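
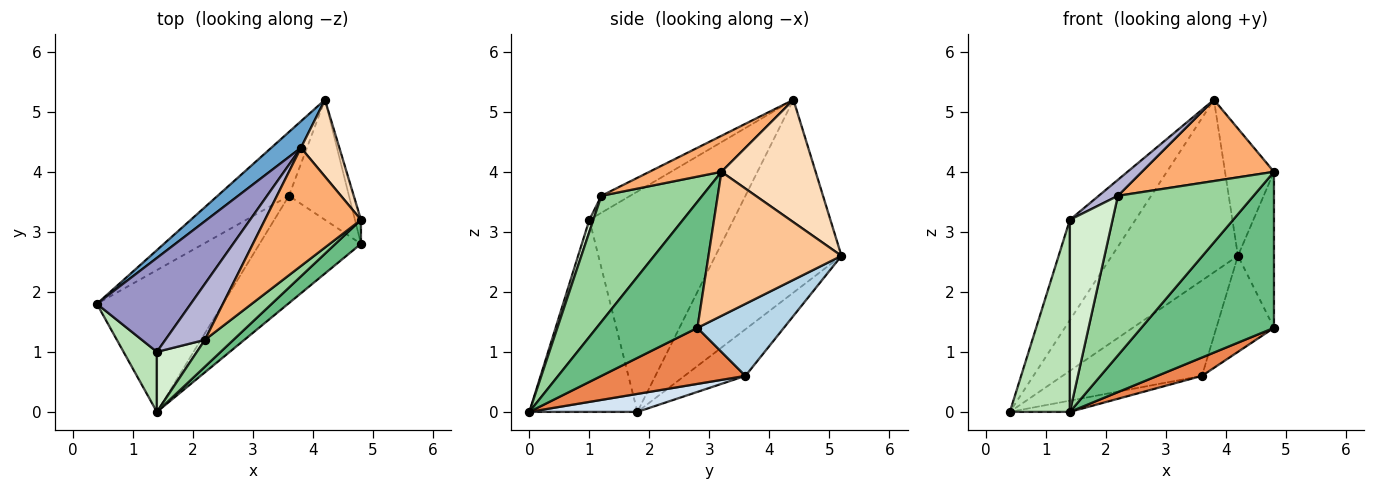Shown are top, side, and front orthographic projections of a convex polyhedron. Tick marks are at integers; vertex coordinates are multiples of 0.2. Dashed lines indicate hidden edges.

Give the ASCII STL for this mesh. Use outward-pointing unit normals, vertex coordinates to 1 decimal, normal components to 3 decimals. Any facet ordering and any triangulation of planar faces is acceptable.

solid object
 facet normal -0.703 0.703 0.108
  outer loop
   vertex 3.8 4.4 5.2
   vertex 4.2 5.2 2.6
   vertex 0.4 1.8 0.0
  endloop
 endfacet
 facet normal -0.341 0.781 -0.523
  outer loop
   vertex 3.6 3.6 0.6
   vertex 0.4 1.8 0.0
   vertex 4.2 5.2 2.6
  endloop
 endfacet
 facet normal 0.684 0.456 -0.570
  outer loop
   vertex 3.6 3.6 0.6
   vertex 4.2 5.2 2.6
   vertex 4.8 2.8 1.4
  endloop
 endfacet
 facet normal 0.141 0.078 -0.987
  outer loop
   vertex 1.4 0.0 0.0
   vertex 0.4 1.8 0.0
   vertex 3.6 3.6 0.6
  endloop
 endfacet
 facet normal 0.478 -0.148 -0.866
  outer loop
   vertex 1.4 0.0 0.0
   vertex 3.6 3.6 0.6
   vertex 4.8 2.8 1.4
  endloop
 endfacet
 facet normal 0.295 -0.541 0.787
  outer loop
   vertex 4.8 3.2 4.0
   vertex 3.8 4.4 5.2
   vertex 2.2 1.2 3.6
  endloop
 endfacet
 facet normal 0.964 0.261 -0.040
  outer loop
   vertex 4.8 3.2 4.0
   vertex 4.8 2.8 1.4
   vertex 4.2 5.2 2.6
  endloop
 endfacet
 facet normal 0.855 0.444 0.268
  outer loop
   vertex 4.8 3.2 4.0
   vertex 4.2 5.2 2.6
   vertex 3.8 4.4 5.2
  endloop
 endfacet
 facet normal 0.601 -0.790 0.122
  outer loop
   vertex 4.8 3.2 4.0
   vertex 1.4 0.0 0.0
   vertex 4.8 2.8 1.4
  endloop
 endfacet
 facet normal 0.591 -0.795 0.134
  outer loop
   vertex 4.8 3.2 4.0
   vertex 2.2 1.2 3.6
   vertex 1.4 0.0 0.0
  endloop
 endfacet
 facet normal -0.864 -0.480 0.150
  outer loop
   vertex 1.4 1.0 3.2
   vertex 0.4 1.8 0.0
   vertex 1.4 0.0 0.0
  endloop
 endfacet
 facet normal 0.089 -0.951 0.297
  outer loop
   vertex 1.4 1.0 3.2
   vertex 1.4 0.0 0.0
   vertex 2.2 1.2 3.6
  endloop
 endfacet
 facet normal -0.849 0.386 0.362
  outer loop
   vertex 1.4 1.0 3.2
   vertex 3.8 4.4 5.2
   vertex 0.4 1.8 0.0
  endloop
 endfacet
 facet normal -0.381 -0.254 0.889
  outer loop
   vertex 1.4 1.0 3.2
   vertex 2.2 1.2 3.6
   vertex 3.8 4.4 5.2
  endloop
 endfacet
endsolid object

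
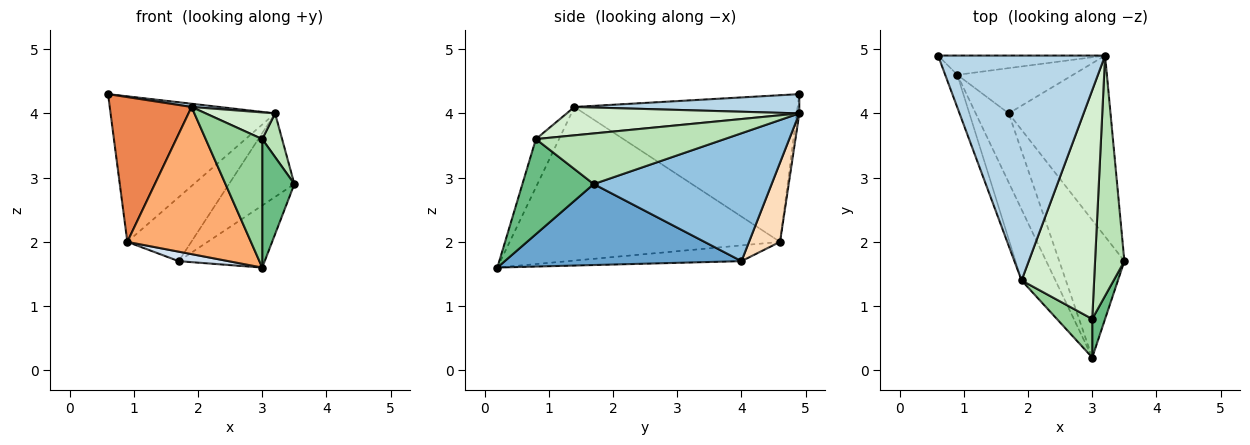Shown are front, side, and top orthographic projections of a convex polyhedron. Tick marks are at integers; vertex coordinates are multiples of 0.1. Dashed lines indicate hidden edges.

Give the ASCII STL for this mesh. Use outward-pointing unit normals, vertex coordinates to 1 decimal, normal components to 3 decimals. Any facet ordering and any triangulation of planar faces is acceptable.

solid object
 facet normal 0.750 0.272 -0.603
  outer loop
   vertex 1.7 4.0 1.7
   vertex 3.5 1.7 2.9
   vertex 3.0 0.2 1.6
  endloop
 endfacet
 facet normal 0.752 0.276 -0.599
  outer loop
   vertex 3.2 4.9 4.0
   vertex 3.5 1.7 2.9
   vertex 1.7 4.0 1.7
  endloop
 endfacet
 facet normal 0.115 -0.014 0.993
  outer loop
   vertex 1.9 1.4 4.1
   vertex 3.2 4.9 4.0
   vertex 0.6 4.9 4.3
  endloop
 endfacet
 facet normal -0.428 -0.123 -0.895
  outer loop
   vertex 0.9 4.6 2.0
   vertex 1.7 4.0 1.7
   vertex 3.0 0.2 1.6
  endloop
 endfacet
 facet normal -0.936 -0.343 -0.077
  outer loop
   vertex 0.9 4.6 2.0
   vertex 1.9 1.4 4.1
   vertex 0.6 4.9 4.3
  endloop
 endfacet
 facet normal -0.892 -0.408 -0.197
  outer loop
   vertex 0.9 4.6 2.0
   vertex 3.0 0.2 1.6
   vertex 1.9 1.4 4.1
  endloop
 endfacet
 facet normal -0.015 0.991 -0.131
  outer loop
   vertex 0.9 4.6 2.0
   vertex 0.6 4.9 4.3
   vertex 3.2 4.9 4.0
  endloop
 endfacet
 facet normal 0.368 0.759 -0.537
  outer loop
   vertex 0.9 4.6 2.0
   vertex 3.2 4.9 4.0
   vertex 1.7 4.0 1.7
  endloop
 endfacet
 facet normal 0.905 -0.408 0.122
  outer loop
   vertex 3.0 0.8 3.6
   vertex 3.0 0.2 1.6
   vertex 3.5 1.7 2.9
  endloop
 endfacet
 facet normal -0.365 -0.892 0.268
  outer loop
   vertex 3.0 0.8 3.6
   vertex 1.9 1.4 4.1
   vertex 3.0 0.2 1.6
  endloop
 endfacet
 facet normal 0.862 -0.091 0.499
  outer loop
   vertex 3.0 0.8 3.6
   vertex 3.5 1.7 2.9
   vertex 3.2 4.9 4.0
  endloop
 endfacet
 facet normal 0.362 -0.108 0.926
  outer loop
   vertex 3.0 0.8 3.6
   vertex 3.2 4.9 4.0
   vertex 1.9 1.4 4.1
  endloop
 endfacet
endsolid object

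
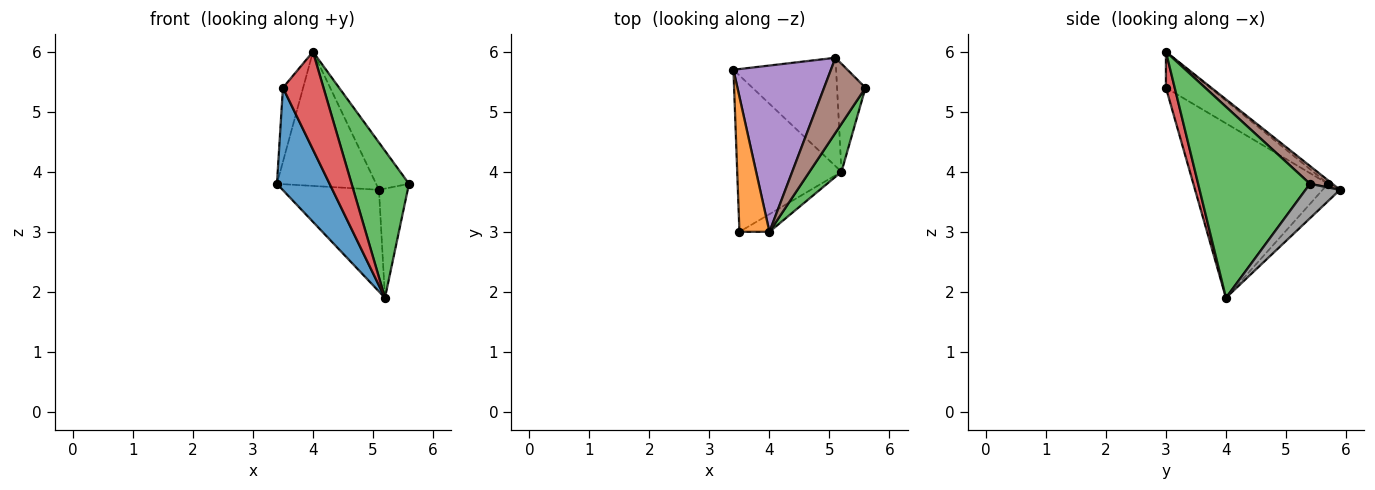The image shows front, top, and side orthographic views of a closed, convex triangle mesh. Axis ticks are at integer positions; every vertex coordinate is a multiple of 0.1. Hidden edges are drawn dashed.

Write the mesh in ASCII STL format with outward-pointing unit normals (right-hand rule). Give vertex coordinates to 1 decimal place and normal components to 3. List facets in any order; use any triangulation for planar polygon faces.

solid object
 facet normal -0.814 -0.318 -0.486
  outer loop
   vertex 5.2 4.0 1.9
   vertex 3.5 3.0 5.4
   vertex 3.4 5.7 3.8
  endloop
 endfacet
 facet normal -0.725 0.331 0.604
  outer loop
   vertex 4.0 3.0 6.0
   vertex 3.4 5.7 3.8
   vertex 3.5 3.0 5.4
  endloop
 endfacet
 facet normal 0.880 -0.452 0.147
  outer loop
   vertex 4.0 3.0 6.0
   vertex 5.2 4.0 1.9
   vertex 5.6 5.4 3.8
  endloop
 endfacet
 facet normal 0.208 -0.962 -0.174
  outer loop
   vertex 4.0 3.0 6.0
   vertex 3.5 3.0 5.4
   vertex 5.2 4.0 1.9
  endloop
 endfacet
 facet normal -0.028 0.628 0.778
  outer loop
   vertex 5.1 5.9 3.7
   vertex 3.4 5.7 3.8
   vertex 4.0 3.0 6.0
  endloop
 endfacet
 facet normal 0.342 0.501 0.795
  outer loop
   vertex 5.1 5.9 3.7
   vertex 4.0 3.0 6.0
   vertex 5.6 5.4 3.8
  endloop
 endfacet
 facet normal -0.122 0.679 -0.724
  outer loop
   vertex 5.1 5.9 3.7
   vertex 5.2 4.0 1.9
   vertex 3.4 5.7 3.8
  endloop
 endfacet
 facet normal 0.648 0.541 -0.535
  outer loop
   vertex 5.1 5.9 3.7
   vertex 5.6 5.4 3.8
   vertex 5.2 4.0 1.9
  endloop
 endfacet
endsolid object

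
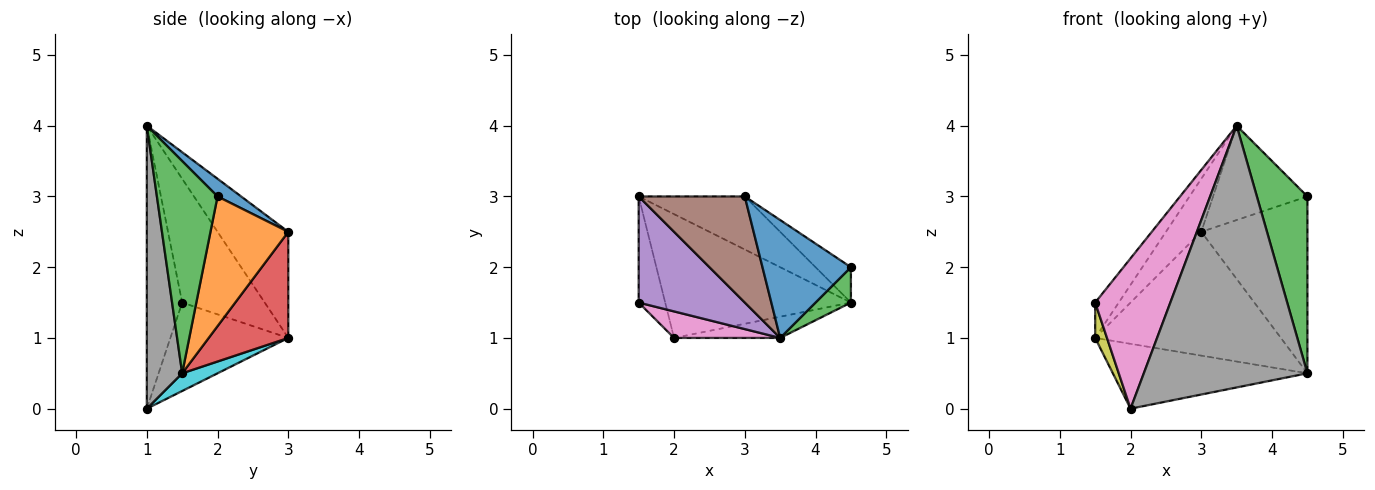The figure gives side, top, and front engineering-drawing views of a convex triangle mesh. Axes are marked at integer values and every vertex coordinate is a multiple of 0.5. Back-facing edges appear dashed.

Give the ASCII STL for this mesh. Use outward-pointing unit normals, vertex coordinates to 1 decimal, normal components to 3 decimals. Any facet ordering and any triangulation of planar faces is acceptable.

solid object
 facet normal 0.154 0.617 0.772
  outer loop
   vertex 3.5 1.0 4.0
   vertex 4.5 2.0 3.0
   vertex 3.0 3.0 2.5
  endloop
 endfacet
 facet normal 0.584 0.796 -0.159
  outer loop
   vertex 4.5 1.5 0.5
   vertex 3.0 3.0 2.5
   vertex 4.5 2.0 3.0
  endloop
 endfacet
 facet normal 0.762 -0.635 0.127
  outer loop
   vertex 4.5 1.5 0.5
   vertex 4.5 2.0 3.0
   vertex 3.5 1.0 4.0
  endloop
 endfacet
 facet normal 0.367 0.855 -0.367
  outer loop
   vertex 1.5 3.0 1.0
   vertex 3.0 3.0 2.5
   vertex 4.5 1.5 0.5
  endloop
 endfacet
 facet normal -0.742 0.212 0.636
  outer loop
   vertex 1.5 3.0 1.0
   vertex 1.5 1.5 1.5
   vertex 3.5 1.0 4.0
  endloop
 endfacet
 facet normal -0.667 0.333 0.667
  outer loop
   vertex 1.5 3.0 1.0
   vertex 3.5 1.0 4.0
   vertex 3.0 3.0 2.5
  endloop
 endfacet
 facet normal -0.420 -0.894 0.158
  outer loop
   vertex 2.0 1.0 0.0
   vertex 3.5 1.0 4.0
   vertex 1.5 1.5 1.5
  endloop
 endfacet
 facet normal 0.211 -0.974 -0.079
  outer loop
   vertex 2.0 1.0 0.0
   vertex 4.5 1.5 0.5
   vertex 3.5 1.0 4.0
  endloop
 endfacet
 facet normal -0.953 -0.095 -0.286
  outer loop
   vertex 2.0 1.0 0.0
   vertex 1.5 1.5 1.5
   vertex 1.5 3.0 1.0
  endloop
 endfacet
 facet normal 0.084 0.462 -0.883
  outer loop
   vertex 2.0 1.0 0.0
   vertex 1.5 3.0 1.0
   vertex 4.5 1.5 0.5
  endloop
 endfacet
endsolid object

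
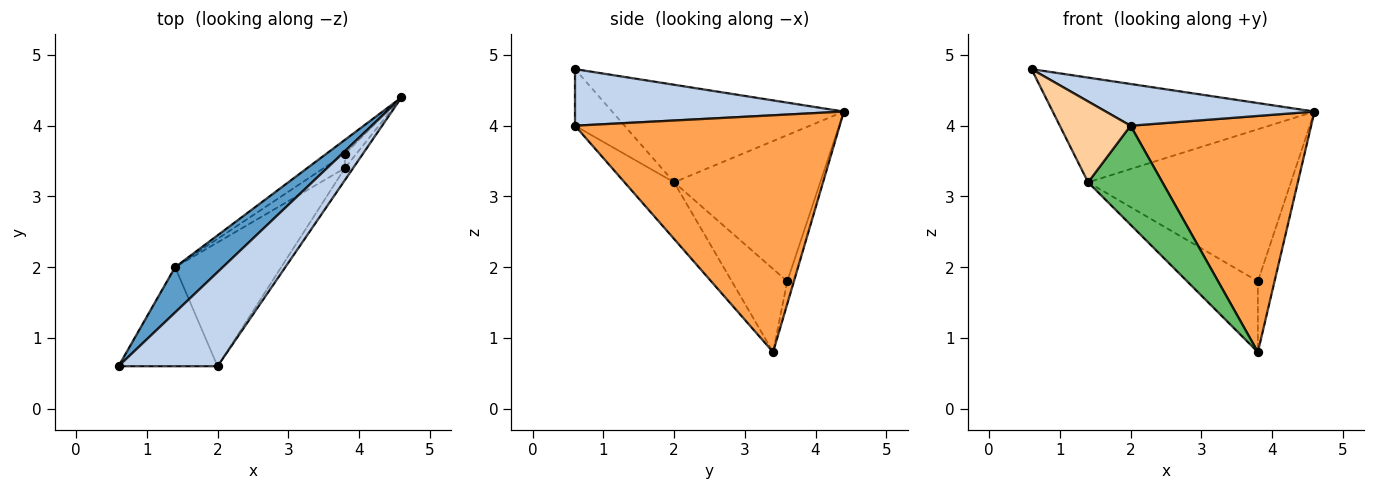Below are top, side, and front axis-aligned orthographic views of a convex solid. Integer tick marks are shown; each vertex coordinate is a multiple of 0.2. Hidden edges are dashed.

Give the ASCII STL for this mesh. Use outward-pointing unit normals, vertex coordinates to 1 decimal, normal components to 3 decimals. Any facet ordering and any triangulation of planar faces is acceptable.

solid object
 facet normal -0.631 0.712 0.308
  outer loop
   vertex 1.4 2.0 3.2
   vertex 0.6 0.6 4.8
   vertex 4.6 4.4 4.2
  endloop
 endfacet
 facet normal 0.463 -0.359 0.810
  outer loop
   vertex 2.0 0.6 4.0
   vertex 4.6 4.4 4.2
   vertex 0.6 0.6 4.8
  endloop
 endfacet
 facet normal 0.826 -0.563 -0.029
  outer loop
   vertex 2.0 0.6 4.0
   vertex 3.8 3.4 0.8
   vertex 4.6 4.4 4.2
  endloop
 endfacet
 facet normal -0.405 -0.578 -0.708
  outer loop
   vertex 2.0 0.6 4.0
   vertex 0.6 0.6 4.8
   vertex 1.4 2.0 3.2
  endloop
 endfacet
 facet normal -0.384 -0.577 -0.721
  outer loop
   vertex 2.0 0.6 4.0
   vertex 1.4 2.0 3.2
   vertex 3.8 3.4 0.8
  endloop
 endfacet
 facet normal -0.365 0.913 -0.183
  outer loop
   vertex 3.8 3.6 1.8
   vertex 4.6 4.4 4.2
   vertex 3.8 3.4 0.8
  endloop
 endfacet
 facet normal -0.583 0.809 -0.075
  outer loop
   vertex 3.8 3.6 1.8
   vertex 1.4 2.0 3.2
   vertex 4.6 4.4 4.2
  endloop
 endfacet
 facet normal -0.609 0.778 -0.156
  outer loop
   vertex 3.8 3.6 1.8
   vertex 3.8 3.4 0.8
   vertex 1.4 2.0 3.2
  endloop
 endfacet
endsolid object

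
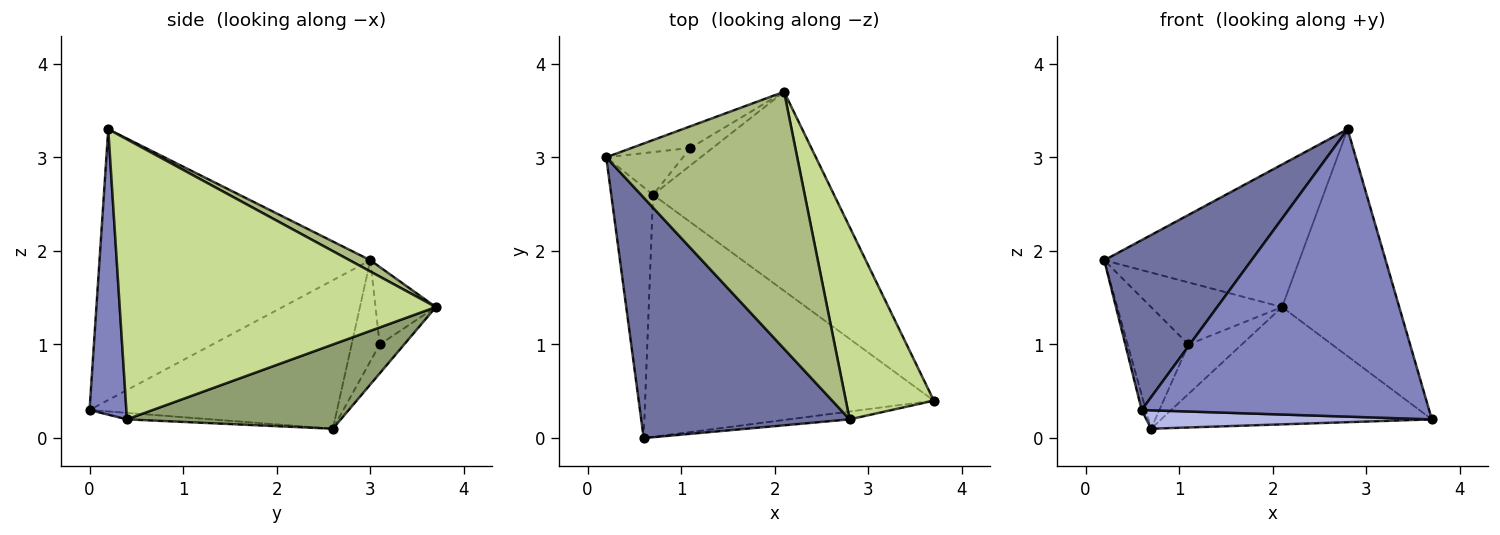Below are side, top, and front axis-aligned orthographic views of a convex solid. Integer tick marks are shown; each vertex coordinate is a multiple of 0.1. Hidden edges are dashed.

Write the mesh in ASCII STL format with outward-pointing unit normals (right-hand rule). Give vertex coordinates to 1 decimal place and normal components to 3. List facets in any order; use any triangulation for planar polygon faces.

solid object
 facet normal -0.728 -0.396 0.560
  outer loop
   vertex 2.8 0.2 3.3
   vertex 0.2 3.0 1.9
   vertex 0.6 0.0 0.3
  endloop
 endfacet
 facet normal 0.127 -0.992 -0.027
  outer loop
   vertex 2.8 0.2 3.3
   vertex 0.6 0.0 0.3
   vertex 3.7 0.4 0.2
  endloop
 endfacet
 facet normal -0.962 0.016 -0.271
  outer loop
   vertex 0.7 2.6 0.1
   vertex 0.6 0.0 0.3
   vertex 0.2 3.0 1.9
  endloop
 endfacet
 facet normal -0.022 -0.076 -0.997
  outer loop
   vertex 0.7 2.6 0.1
   vertex 3.7 0.4 0.2
   vertex 0.6 0.0 0.3
  endloop
 endfacet
 facet normal 0.372 0.471 -0.800
  outer loop
   vertex 2.1 3.7 1.4
   vertex 3.7 0.4 0.2
   vertex 0.7 2.6 0.1
  endloop
 endfacet
 facet normal 0.051 0.484 0.873
  outer loop
   vertex 2.1 3.7 1.4
   vertex 0.2 3.0 1.9
   vertex 2.8 0.2 3.3
  endloop
 endfacet
 facet normal 0.899 0.333 0.283
  outer loop
   vertex 2.1 3.7 1.4
   vertex 2.8 0.2 3.3
   vertex 3.7 0.4 0.2
  endloop
 endfacet
 facet normal -0.399 0.865 -0.303
  outer loop
   vertex 1.1 3.1 1.0
   vertex 0.7 2.6 0.1
   vertex 0.2 3.0 1.9
  endloop
 endfacet
 facet normal -0.399 0.866 -0.302
  outer loop
   vertex 1.1 3.1 1.0
   vertex 0.2 3.0 1.9
   vertex 2.1 3.7 1.4
  endloop
 endfacet
 facet normal -0.398 0.866 -0.304
  outer loop
   vertex 1.1 3.1 1.0
   vertex 2.1 3.7 1.4
   vertex 0.7 2.6 0.1
  endloop
 endfacet
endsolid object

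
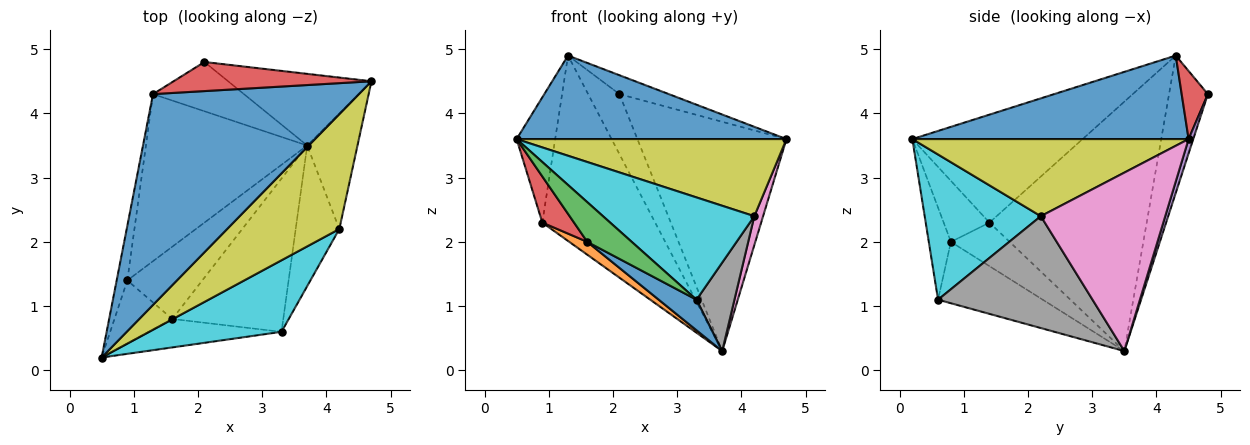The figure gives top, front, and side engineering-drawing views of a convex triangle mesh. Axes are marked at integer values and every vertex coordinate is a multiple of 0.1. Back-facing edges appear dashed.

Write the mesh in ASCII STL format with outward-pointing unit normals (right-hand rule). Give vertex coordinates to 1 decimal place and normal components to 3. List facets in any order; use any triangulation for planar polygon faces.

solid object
 facet normal 0.353 -0.345 0.870
  outer loop
   vertex 1.3 4.3 4.9
   vertex 0.5 0.2 3.6
   vertex 4.7 4.5 3.6
  endloop
 endfacet
 facet normal -0.971 0.220 -0.096
  outer loop
   vertex 0.9 1.4 2.3
   vertex 0.5 0.2 3.6
   vertex 1.3 4.3 4.9
  endloop
 endfacet
 facet normal -0.719 0.516 -0.465
  outer loop
   vertex 0.9 1.4 2.3
   vertex 1.3 4.3 4.9
   vertex 3.7 3.5 0.3
  endloop
 endfacet
 facet normal 0.277 0.523 0.806
  outer loop
   vertex 2.1 4.8 4.3
   vertex 1.3 4.3 4.9
   vertex 4.7 4.5 3.6
  endloop
 endfacet
 facet normal 0.030 0.954 -0.298
  outer loop
   vertex 2.1 4.8 4.3
   vertex 4.7 4.5 3.6
   vertex 3.7 3.5 0.3
  endloop
 endfacet
 facet normal -0.692 0.558 -0.458
  outer loop
   vertex 2.1 4.8 4.3
   vertex 3.7 3.5 0.3
   vertex 1.3 4.3 4.9
  endloop
 endfacet
 facet normal 0.960 -0.068 -0.271
  outer loop
   vertex 4.2 2.2 2.4
   vertex 3.7 3.5 0.3
   vertex 4.7 4.5 3.6
  endloop
 endfacet
 facet normal 0.908 -0.223 -0.354
  outer loop
   vertex 4.2 2.2 2.4
   vertex 3.3 0.6 1.1
   vertex 3.7 3.5 0.3
  endloop
 endfacet
 facet normal 0.496 -0.484 0.721
  outer loop
   vertex 4.2 2.2 2.4
   vertex 4.7 4.5 3.6
   vertex 0.5 0.2 3.6
  endloop
 endfacet
 facet normal 0.532 -0.694 0.485
  outer loop
   vertex 4.2 2.2 2.4
   vertex 0.5 0.2 3.6
   vertex 3.3 0.6 1.1
  endloop
 endfacet
 facet normal -0.477 -0.172 -0.862
  outer loop
   vertex 1.6 0.8 2.0
   vertex 3.7 3.5 0.3
   vertex 3.3 0.6 1.1
  endloop
 endfacet
 facet normal -0.497 -0.152 -0.855
  outer loop
   vertex 1.6 0.8 2.0
   vertex 0.9 1.4 2.3
   vertex 3.7 3.5 0.3
  endloop
 endfacet
 facet normal -0.375 -0.754 -0.540
  outer loop
   vertex 1.6 0.8 2.0
   vertex 3.3 0.6 1.1
   vertex 0.5 0.2 3.6
  endloop
 endfacet
 facet normal -0.649 -0.449 -0.614
  outer loop
   vertex 1.6 0.8 2.0
   vertex 0.5 0.2 3.6
   vertex 0.9 1.4 2.3
  endloop
 endfacet
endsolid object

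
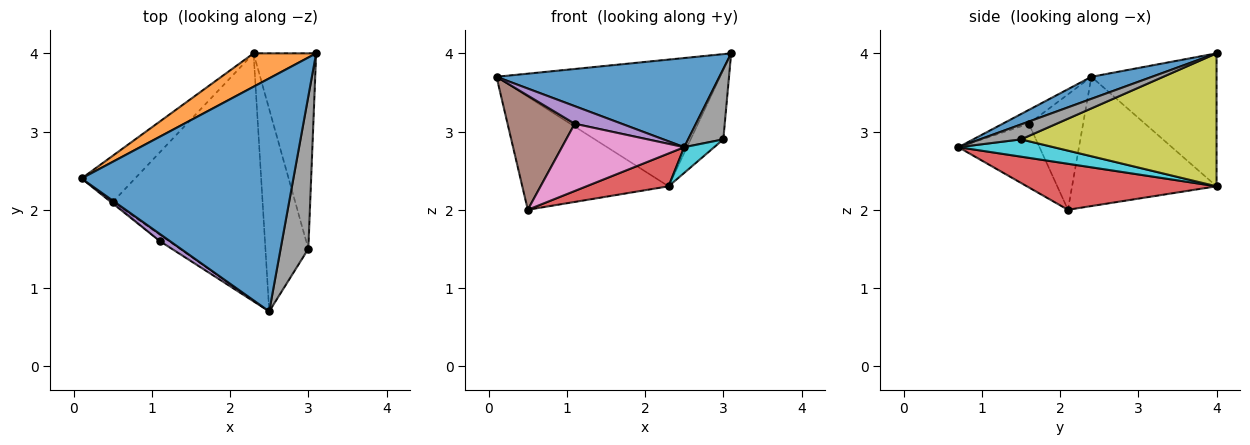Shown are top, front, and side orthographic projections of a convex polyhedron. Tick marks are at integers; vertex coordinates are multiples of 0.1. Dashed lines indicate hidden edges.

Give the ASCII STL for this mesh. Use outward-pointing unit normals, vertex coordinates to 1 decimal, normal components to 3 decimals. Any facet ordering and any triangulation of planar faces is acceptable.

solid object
 facet normal 0.097 -0.356 0.930
  outer loop
   vertex 2.5 0.7 2.8
   vertex 3.1 4.0 4.0
   vertex 0.1 2.4 3.7
  endloop
 endfacet
 facet normal -0.476 0.850 0.224
  outer loop
   vertex 2.3 4.0 2.3
   vertex 0.1 2.4 3.7
   vertex 3.1 4.0 4.0
  endloop
 endfacet
 facet normal -0.675 0.683 -0.279
  outer loop
   vertex 2.3 4.0 2.3
   vertex 0.5 2.1 2.0
   vertex 0.1 2.4 3.7
  endloop
 endfacet
 facet normal 0.291 -0.126 -0.948
  outer loop
   vertex 2.3 4.0 2.3
   vertex 2.5 0.7 2.8
   vertex 0.5 2.1 2.0
  endloop
 endfacet
 facet normal -0.457 -0.823 0.335
  outer loop
   vertex 1.1 1.6 3.1
   vertex 2.5 0.7 2.8
   vertex 0.1 2.4 3.7
  endloop
 endfacet
 facet normal -0.629 -0.778 -0.011
  outer loop
   vertex 1.1 1.6 3.1
   vertex 0.1 2.4 3.7
   vertex 0.5 2.1 2.0
  endloop
 endfacet
 facet normal -0.551 -0.831 -0.077
  outer loop
   vertex 1.1 1.6 3.1
   vertex 0.5 2.1 2.0
   vertex 2.5 0.7 2.8
  endloop
 endfacet
 facet normal 0.439 -0.376 0.816
  outer loop
   vertex 3.0 1.5 2.9
   vertex 3.1 4.0 4.0
   vertex 2.5 0.7 2.8
  endloop
 endfacet
 facet normal 0.895 0.149 -0.421
  outer loop
   vertex 3.0 1.5 2.9
   vertex 2.3 4.0 2.3
   vertex 3.1 4.0 4.0
  endloop
 endfacet
 facet normal 0.371 -0.117 -0.921
  outer loop
   vertex 3.0 1.5 2.9
   vertex 2.5 0.7 2.8
   vertex 2.3 4.0 2.3
  endloop
 endfacet
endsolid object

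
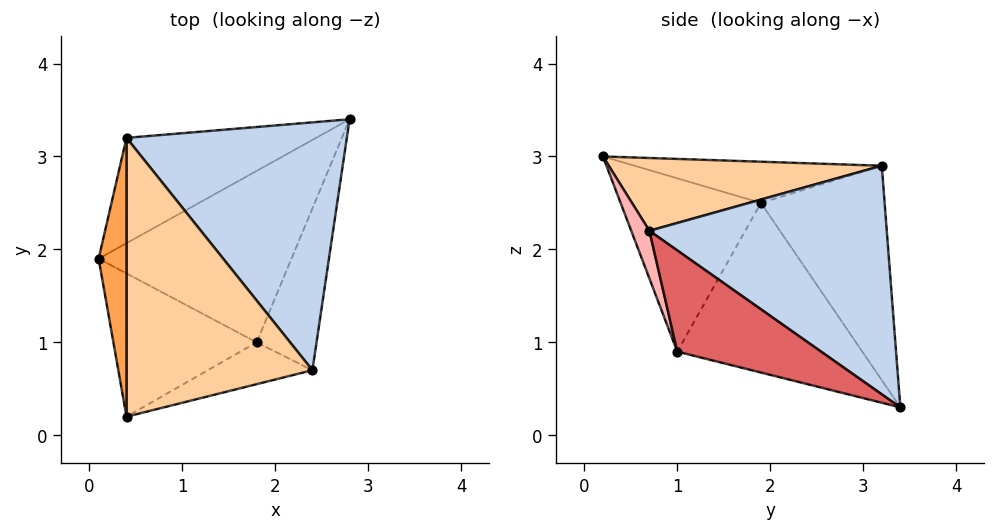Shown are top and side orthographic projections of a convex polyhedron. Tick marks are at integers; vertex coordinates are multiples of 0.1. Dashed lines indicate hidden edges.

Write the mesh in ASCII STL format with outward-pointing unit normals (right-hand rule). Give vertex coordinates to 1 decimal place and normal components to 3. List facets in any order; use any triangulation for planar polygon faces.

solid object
 facet normal -0.701 0.353 -0.620
  outer loop
   vertex 0.4 3.2 2.9
   vertex 2.8 3.4 0.3
   vertex 0.1 1.9 2.5
  endloop
 endfacet
 facet normal 0.673 0.357 0.648
  outer loop
   vertex 0.4 3.2 2.9
   vertex 2.4 0.7 2.2
   vertex 2.8 3.4 0.3
  endloop
 endfacet
 facet normal -0.828 0.019 0.560
  outer loop
   vertex 0.4 3.2 2.9
   vertex 0.1 1.9 2.5
   vertex 0.4 0.2 3.0
  endloop
 endfacet
 facet normal 0.365 0.031 0.931
  outer loop
   vertex 0.4 3.2 2.9
   vertex 0.4 0.2 3.0
   vertex 2.4 0.7 2.2
  endloop
 endfacet
 facet normal -0.658 0.087 -0.748
  outer loop
   vertex 1.8 1.0 0.9
   vertex 0.1 1.9 2.5
   vertex 2.8 3.4 0.3
  endloop
 endfacet
 facet normal -0.733 -0.308 -0.606
  outer loop
   vertex 1.8 1.0 0.9
   vertex 0.4 0.2 3.0
   vertex 0.1 1.9 2.5
  endloop
 endfacet
 facet normal 0.774 -0.437 -0.458
  outer loop
   vertex 1.8 1.0 0.9
   vertex 2.8 3.4 0.3
   vertex 2.4 0.7 2.2
  endloop
 endfacet
 facet normal 0.127 -0.952 -0.278
  outer loop
   vertex 1.8 1.0 0.9
   vertex 2.4 0.7 2.2
   vertex 0.4 0.2 3.0
  endloop
 endfacet
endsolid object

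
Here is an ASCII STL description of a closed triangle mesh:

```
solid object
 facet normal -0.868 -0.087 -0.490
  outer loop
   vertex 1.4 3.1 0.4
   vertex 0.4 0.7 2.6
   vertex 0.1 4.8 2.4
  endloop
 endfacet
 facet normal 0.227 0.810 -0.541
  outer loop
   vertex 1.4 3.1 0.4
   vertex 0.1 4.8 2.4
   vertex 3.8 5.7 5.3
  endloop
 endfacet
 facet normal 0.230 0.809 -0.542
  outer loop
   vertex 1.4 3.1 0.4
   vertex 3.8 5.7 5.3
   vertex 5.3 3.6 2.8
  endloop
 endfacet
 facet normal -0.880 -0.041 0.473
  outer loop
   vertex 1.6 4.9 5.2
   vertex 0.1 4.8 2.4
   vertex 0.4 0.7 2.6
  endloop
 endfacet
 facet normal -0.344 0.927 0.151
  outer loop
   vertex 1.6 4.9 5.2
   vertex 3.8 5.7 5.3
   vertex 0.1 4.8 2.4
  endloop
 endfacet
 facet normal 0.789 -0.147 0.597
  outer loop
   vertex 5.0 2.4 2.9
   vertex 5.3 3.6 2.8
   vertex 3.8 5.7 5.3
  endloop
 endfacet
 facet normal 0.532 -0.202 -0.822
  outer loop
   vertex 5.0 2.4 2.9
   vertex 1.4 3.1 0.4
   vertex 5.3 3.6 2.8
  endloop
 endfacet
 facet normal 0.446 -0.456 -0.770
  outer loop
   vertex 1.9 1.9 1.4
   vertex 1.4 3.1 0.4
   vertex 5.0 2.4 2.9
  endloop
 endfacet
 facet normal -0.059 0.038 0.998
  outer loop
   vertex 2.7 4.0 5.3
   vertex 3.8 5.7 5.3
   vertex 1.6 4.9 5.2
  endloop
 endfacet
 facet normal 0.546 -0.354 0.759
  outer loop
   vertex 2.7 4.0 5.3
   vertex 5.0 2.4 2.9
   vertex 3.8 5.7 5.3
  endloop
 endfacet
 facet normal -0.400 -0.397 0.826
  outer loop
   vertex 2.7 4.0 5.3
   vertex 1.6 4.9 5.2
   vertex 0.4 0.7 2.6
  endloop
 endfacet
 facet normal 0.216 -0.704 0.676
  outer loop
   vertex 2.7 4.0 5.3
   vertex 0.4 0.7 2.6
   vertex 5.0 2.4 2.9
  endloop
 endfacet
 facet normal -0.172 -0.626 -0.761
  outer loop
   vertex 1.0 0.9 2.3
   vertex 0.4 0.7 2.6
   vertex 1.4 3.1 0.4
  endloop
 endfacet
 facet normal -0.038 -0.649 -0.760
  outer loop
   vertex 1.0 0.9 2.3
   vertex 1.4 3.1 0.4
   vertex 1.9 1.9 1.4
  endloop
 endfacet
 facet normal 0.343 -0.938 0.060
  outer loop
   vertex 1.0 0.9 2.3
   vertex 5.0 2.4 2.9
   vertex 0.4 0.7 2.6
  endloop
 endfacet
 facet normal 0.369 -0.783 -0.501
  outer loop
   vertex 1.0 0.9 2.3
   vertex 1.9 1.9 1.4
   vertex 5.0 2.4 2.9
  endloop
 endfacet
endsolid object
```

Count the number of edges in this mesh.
24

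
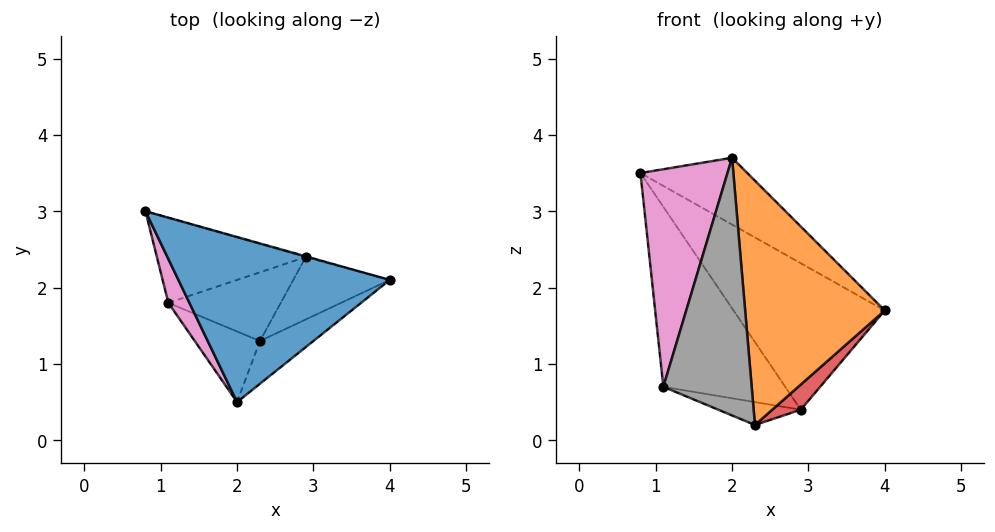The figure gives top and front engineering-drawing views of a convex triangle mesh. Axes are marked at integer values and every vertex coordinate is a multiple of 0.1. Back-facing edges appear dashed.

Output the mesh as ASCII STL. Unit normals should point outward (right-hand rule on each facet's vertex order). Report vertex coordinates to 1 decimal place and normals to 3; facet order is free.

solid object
 facet normal 0.531 0.318 0.785
  outer loop
   vertex 2.0 0.5 3.7
   vertex 4.0 2.1 1.7
   vertex 0.8 3.0 3.5
  endloop
 endfacet
 facet normal 0.524 -0.839 -0.147
  outer loop
   vertex 2.3 1.3 0.2
   vertex 4.0 2.1 1.7
   vertex 2.0 0.5 3.7
  endloop
 endfacet
 facet normal 0.268 0.963 -0.005
  outer loop
   vertex 2.9 2.4 0.4
   vertex 0.8 3.0 3.5
   vertex 4.0 2.1 1.7
  endloop
 endfacet
 facet normal 0.705 -0.265 -0.658
  outer loop
   vertex 2.9 2.4 0.4
   vertex 4.0 2.1 1.7
   vertex 2.3 1.3 0.2
  endloop
 endfacet
 facet normal -0.349 0.847 -0.400
  outer loop
   vertex 1.1 1.8 0.7
   vertex 0.8 3.0 3.5
   vertex 2.9 2.4 0.4
  endloop
 endfacet
 facet normal -0.255 0.306 -0.917
  outer loop
   vertex 1.1 1.8 0.7
   vertex 2.9 2.4 0.4
   vertex 2.3 1.3 0.2
  endloop
 endfacet
 facet normal -0.901 -0.426 0.086
  outer loop
   vertex 1.1 1.8 0.7
   vertex 2.0 0.5 3.7
   vertex 0.8 3.0 3.5
  endloop
 endfacet
 facet normal -0.456 -0.858 -0.235
  outer loop
   vertex 1.1 1.8 0.7
   vertex 2.3 1.3 0.2
   vertex 2.0 0.5 3.7
  endloop
 endfacet
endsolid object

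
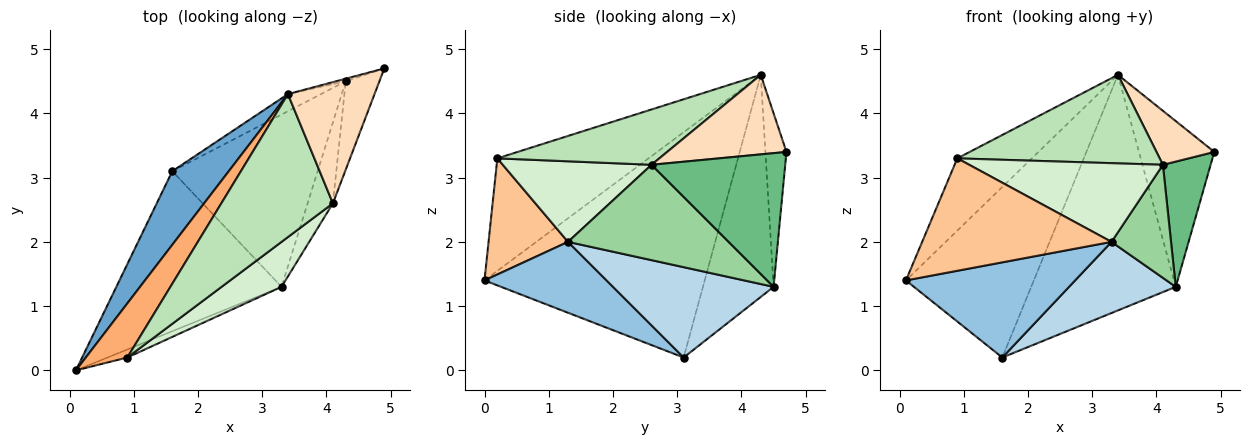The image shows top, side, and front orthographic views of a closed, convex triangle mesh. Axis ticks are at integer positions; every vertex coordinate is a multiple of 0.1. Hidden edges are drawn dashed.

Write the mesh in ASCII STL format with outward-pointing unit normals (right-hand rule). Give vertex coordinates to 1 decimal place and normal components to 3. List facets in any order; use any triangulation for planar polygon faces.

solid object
 facet normal -0.845 0.491 0.212
  outer loop
   vertex 3.4 4.3 4.6
   vertex 1.6 3.1 0.2
   vertex 0.1 0.0 1.4
  endloop
 endfacet
 facet normal 0.346 -0.480 -0.806
  outer loop
   vertex 3.3 1.3 2.0
   vertex 0.1 0.0 1.4
   vertex 1.6 3.1 0.2
  endloop
 endfacet
 facet normal 0.498 -0.331 -0.801
  outer loop
   vertex 4.3 4.5 1.3
   vertex 3.3 1.3 2.0
   vertex 1.6 3.1 0.2
  endloop
 endfacet
 facet normal -0.269 0.963 -0.015
  outer loop
   vertex 4.3 4.5 1.3
   vertex 3.4 4.3 4.6
   vertex 4.9 4.7 3.4
  endloop
 endfacet
 facet normal -0.438 0.896 -0.065
  outer loop
   vertex 4.3 4.5 1.3
   vertex 1.6 3.1 0.2
   vertex 3.4 4.3 4.6
  endloop
 endfacet
 facet normal -0.852 0.420 0.314
  outer loop
   vertex 0.9 0.2 3.3
   vertex 3.4 4.3 4.6
   vertex 0.1 0.0 1.4
  endloop
 endfacet
 facet normal 0.386 -0.920 -0.066
  outer loop
   vertex 0.9 0.2 3.3
   vertex 0.1 0.0 1.4
   vertex 3.3 1.3 2.0
  endloop
 endfacet
 facet normal 0.643 -0.312 0.700
  outer loop
   vertex 4.1 2.6 3.2
   vertex 4.9 4.7 3.4
   vertex 3.4 4.3 4.6
  endloop
 endfacet
 facet normal 0.916 -0.327 -0.231
  outer loop
   vertex 4.1 2.6 3.2
   vertex 4.3 4.5 1.3
   vertex 4.9 4.7 3.4
  endloop
 endfacet
 facet normal 0.910 -0.337 -0.241
  outer loop
   vertex 4.1 2.6 3.2
   vertex 3.3 1.3 2.0
   vertex 4.3 4.5 1.3
  endloop
 endfacet
 facet normal 0.388 -0.485 0.783
  outer loop
   vertex 4.1 2.6 3.2
   vertex 3.4 4.3 4.6
   vertex 0.9 0.2 3.3
  endloop
 endfacet
 facet normal 0.555 -0.722 0.413
  outer loop
   vertex 4.1 2.6 3.2
   vertex 0.9 0.2 3.3
   vertex 3.3 1.3 2.0
  endloop
 endfacet
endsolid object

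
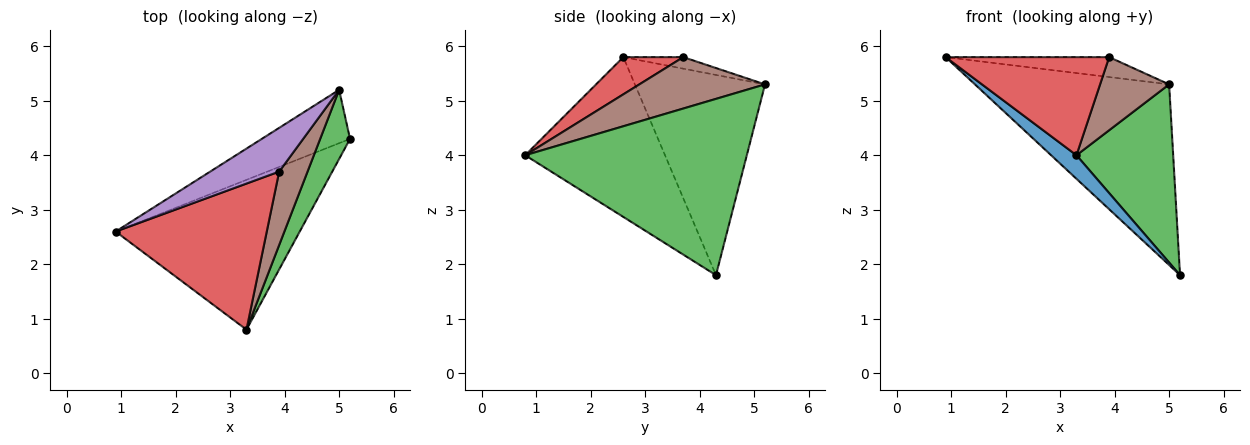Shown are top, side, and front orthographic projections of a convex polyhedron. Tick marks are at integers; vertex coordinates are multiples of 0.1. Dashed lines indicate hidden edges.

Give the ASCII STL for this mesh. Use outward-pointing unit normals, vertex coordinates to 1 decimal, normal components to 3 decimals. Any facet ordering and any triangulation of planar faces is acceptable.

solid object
 facet normal -0.651 -0.118 -0.750
  outer loop
   vertex 3.3 0.8 4.0
   vertex 0.9 2.6 5.8
   vertex 5.2 4.3 1.8
  endloop
 endfacet
 facet normal -0.541 0.807 -0.238
  outer loop
   vertex 5.0 5.2 5.3
   vertex 5.2 4.3 1.8
   vertex 0.9 2.6 5.8
  endloop
 endfacet
 facet normal 0.906 -0.395 0.153
  outer loop
   vertex 5.0 5.2 5.3
   vertex 3.3 0.8 4.0
   vertex 5.2 4.3 1.8
  endloop
 endfacet
 facet normal 0.200 -0.546 0.813
  outer loop
   vertex 3.9 3.7 5.8
   vertex 0.9 2.6 5.8
   vertex 3.3 0.8 4.0
  endloop
 endfacet
 facet normal -0.150 0.410 0.900
  outer loop
   vertex 3.9 3.7 5.8
   vertex 5.0 5.2 5.3
   vertex 0.9 2.6 5.8
  endloop
 endfacet
 facet normal 0.789 -0.433 0.435
  outer loop
   vertex 3.9 3.7 5.8
   vertex 3.3 0.8 4.0
   vertex 5.0 5.2 5.3
  endloop
 endfacet
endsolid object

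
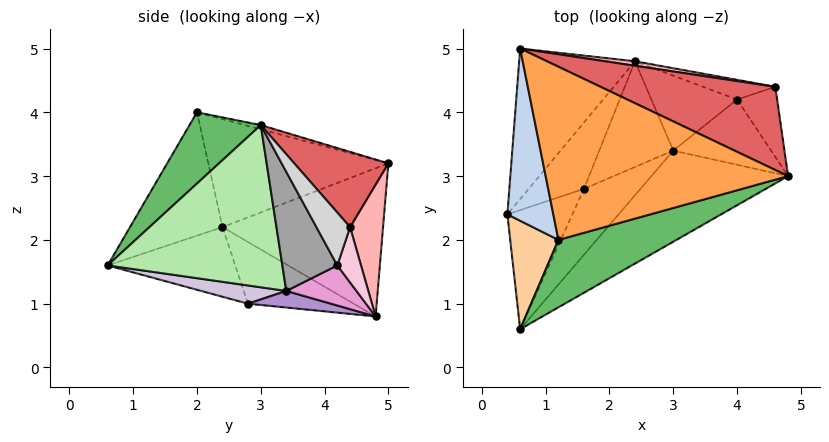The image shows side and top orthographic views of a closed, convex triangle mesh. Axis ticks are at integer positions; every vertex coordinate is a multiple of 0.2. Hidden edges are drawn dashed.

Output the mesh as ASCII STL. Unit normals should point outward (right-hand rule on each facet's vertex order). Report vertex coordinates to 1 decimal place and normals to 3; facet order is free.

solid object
 facet normal -0.755 0.285 -0.590
  outer loop
   vertex 2.4 4.8 0.8
   vertex 0.4 2.4 2.2
   vertex 0.6 5.0 3.2
  endloop
 endfacet
 facet normal -0.917 -0.079 0.390
  outer loop
   vertex 1.2 2.0 4.0
   vertex 0.6 5.0 3.2
   vertex 0.4 2.4 2.2
  endloop
 endfacet
 facet normal -0.017 0.254 0.967
  outer loop
   vertex 1.2 2.0 4.0
   vertex 4.8 3.0 3.8
   vertex 0.6 5.0 3.2
  endloop
 endfacet
 facet normal -0.909 -0.219 0.355
  outer loop
   vertex 1.2 2.0 4.0
   vertex 0.4 2.4 2.2
   vertex 0.6 0.6 1.6
  endloop
 endfacet
 facet normal 0.263 -0.861 0.436
  outer loop
   vertex 1.2 2.0 4.0
   vertex 0.6 0.6 1.6
   vertex 4.8 3.0 3.8
  endloop
 endfacet
 facet normal 0.612 -0.599 -0.516
  outer loop
   vertex 3.0 3.4 1.2
   vertex 4.8 3.0 3.8
   vertex 0.6 0.6 1.6
  endloop
 endfacet
 facet normal 0.265 0.742 0.616
  outer loop
   vertex 4.6 4.4 2.2
   vertex 0.6 5.0 3.2
   vertex 4.8 3.0 3.8
  endloop
 endfacet
 facet normal 0.157 0.987 0.035
  outer loop
   vertex 4.6 4.4 2.2
   vertex 2.4 4.8 0.8
   vertex 0.6 5.0 3.2
  endloop
 endfacet
 facet normal 0.215 -0.182 -0.959
  outer loop
   vertex 1.6 2.8 1.0
   vertex 2.4 4.8 0.8
   vertex 3.0 3.4 1.2
  endloop
 endfacet
 facet normal 0.285 -0.371 -0.884
  outer loop
   vertex 1.6 2.8 1.0
   vertex 3.0 3.4 1.2
   vertex 0.6 0.6 1.6
  endloop
 endfacet
 facet normal -0.725 0.225 -0.650
  outer loop
   vertex 1.6 2.8 1.0
   vertex 0.4 2.4 2.2
   vertex 2.4 4.8 0.8
  endloop
 endfacet
 facet normal -0.723 0.145 -0.675
  outer loop
   vertex 1.6 2.8 1.0
   vertex 0.6 0.6 1.6
   vertex 0.4 2.4 2.2
  endloop
 endfacet
 facet normal 0.423 -0.077 -0.903
  outer loop
   vertex 4.0 4.2 1.6
   vertex 3.0 3.4 1.2
   vertex 2.4 4.8 0.8
  endloop
 endfacet
 facet normal 0.530 0.489 -0.693
  outer loop
   vertex 4.0 4.2 1.6
   vertex 2.4 4.8 0.8
   vertex 4.6 4.4 2.2
  endloop
 endfacet
 facet normal 0.648 -0.544 -0.533
  outer loop
   vertex 4.0 4.2 1.6
   vertex 4.8 3.0 3.8
   vertex 3.0 3.4 1.2
  endloop
 endfacet
 facet normal 0.690 -0.500 -0.524
  outer loop
   vertex 4.0 4.2 1.6
   vertex 4.6 4.4 2.2
   vertex 4.8 3.0 3.8
  endloop
 endfacet
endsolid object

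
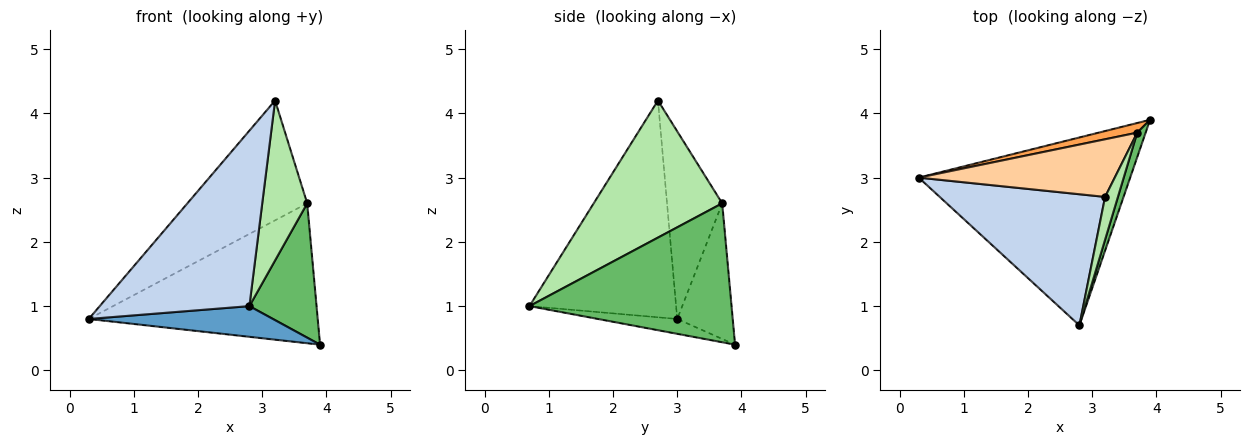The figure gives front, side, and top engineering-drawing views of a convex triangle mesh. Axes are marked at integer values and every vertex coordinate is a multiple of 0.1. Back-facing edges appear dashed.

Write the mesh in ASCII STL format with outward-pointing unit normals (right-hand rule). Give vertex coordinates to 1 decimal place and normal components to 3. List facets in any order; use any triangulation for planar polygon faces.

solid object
 facet normal -0.069 -0.161 -0.985
  outer loop
   vertex 2.8 0.7 1.0
   vertex 0.3 3.0 0.8
   vertex 3.9 3.9 0.4
  endloop
 endfacet
 facet normal -0.617 -0.630 0.471
  outer loop
   vertex 3.2 2.7 4.2
   vertex 0.3 3.0 0.8
   vertex 2.8 0.7 1.0
  endloop
 endfacet
 facet normal -0.235 0.970 0.067
  outer loop
   vertex 3.7 3.7 2.6
   vertex 3.9 3.9 0.4
   vertex 0.3 3.0 0.8
  endloop
 endfacet
 facet normal -0.383 0.832 0.400
  outer loop
   vertex 3.7 3.7 2.6
   vertex 0.3 3.0 0.8
   vertex 3.2 2.7 4.2
  endloop
 endfacet
 facet normal 0.947 -0.315 0.058
  outer loop
   vertex 3.7 3.7 2.6
   vertex 2.8 0.7 1.0
   vertex 3.9 3.9 0.4
  endloop
 endfacet
 facet normal 0.940 -0.329 0.088
  outer loop
   vertex 3.7 3.7 2.6
   vertex 3.2 2.7 4.2
   vertex 2.8 0.7 1.0
  endloop
 endfacet
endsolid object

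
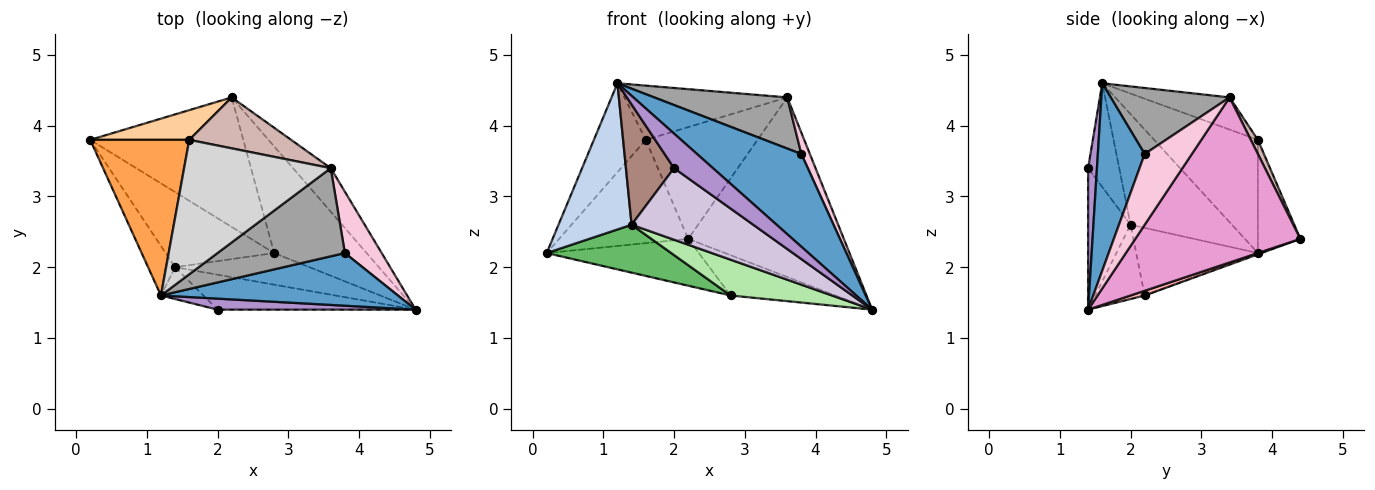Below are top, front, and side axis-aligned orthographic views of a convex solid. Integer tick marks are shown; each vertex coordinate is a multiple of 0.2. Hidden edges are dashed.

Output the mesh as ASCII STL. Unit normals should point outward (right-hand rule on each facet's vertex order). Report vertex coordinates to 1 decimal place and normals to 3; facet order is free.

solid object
 facet normal 0.364 -0.810 0.460
  outer loop
   vertex 3.8 2.2 3.6
   vertex 1.2 1.6 4.6
   vertex 4.8 1.4 1.4
  endloop
 endfacet
 facet normal -0.796 -0.574 -0.194
  outer loop
   vertex 1.4 2.0 2.6
   vertex 1.2 1.6 4.6
   vertex 0.2 3.8 2.2
  endloop
 endfacet
 facet normal -0.704 0.352 0.616
  outer loop
   vertex 1.6 3.8 3.8
   vertex 0.2 3.8 2.2
   vertex 1.2 1.6 4.6
  endloop
 endfacet
 facet normal -0.301 0.916 0.264
  outer loop
   vertex 1.6 3.8 3.8
   vertex 2.2 4.4 2.4
   vertex 0.2 3.8 2.2
  endloop
 endfacet
 facet normal -0.465 -0.476 -0.746
  outer loop
   vertex 2.8 2.2 1.6
   vertex 1.4 2.0 2.6
   vertex 0.2 3.8 2.2
  endloop
 endfacet
 facet normal -0.344 -0.704 -0.622
  outer loop
   vertex 2.8 2.2 1.6
   vertex 4.8 1.4 1.4
   vertex 1.4 2.0 2.6
  endloop
 endfacet
 facet normal -0.008 0.340 -0.940
  outer loop
   vertex 2.8 2.2 1.6
   vertex 0.2 3.8 2.2
   vertex 2.2 4.4 2.4
  endloop
 endfacet
 facet normal 0.048 0.353 -0.934
  outer loop
   vertex 2.8 2.2 1.6
   vertex 2.2 4.4 2.4
   vertex 4.8 1.4 1.4
  endloop
 endfacet
 facet normal 0.212 -0.931 0.296
  outer loop
   vertex 2.0 1.4 3.4
   vertex 4.8 1.4 1.4
   vertex 1.2 1.6 4.6
  endloop
 endfacet
 facet normal -0.299 -0.857 -0.419
  outer loop
   vertex 2.0 1.4 3.4
   vertex 1.4 2.0 2.6
   vertex 4.8 1.4 1.4
  endloop
 endfacet
 facet normal -0.530 -0.820 -0.217
  outer loop
   vertex 2.0 1.4 3.4
   vertex 1.2 1.6 4.6
   vertex 1.4 2.0 2.6
  endloop
 endfacet
 facet normal 0.057 0.908 0.414
  outer loop
   vertex 3.6 3.4 4.4
   vertex 2.2 4.4 2.4
   vertex 1.6 3.8 3.8
  endloop
 endfacet
 facet normal 0.718 0.677 -0.164
  outer loop
   vertex 3.6 3.4 4.4
   vertex 4.8 1.4 1.4
   vertex 2.2 4.4 2.4
  endloop
 endfacet
 facet normal 0.876 -0.158 0.456
  outer loop
   vertex 3.6 3.4 4.4
   vertex 3.8 2.2 3.6
   vertex 4.8 1.4 1.4
  endloop
 endfacet
 facet normal 0.409 -0.458 0.789
  outer loop
   vertex 3.6 3.4 4.4
   vertex 1.2 1.6 4.6
   vertex 3.8 2.2 3.6
  endloop
 endfacet
 facet normal -0.199 0.367 0.909
  outer loop
   vertex 3.6 3.4 4.4
   vertex 1.6 3.8 3.8
   vertex 1.2 1.6 4.6
  endloop
 endfacet
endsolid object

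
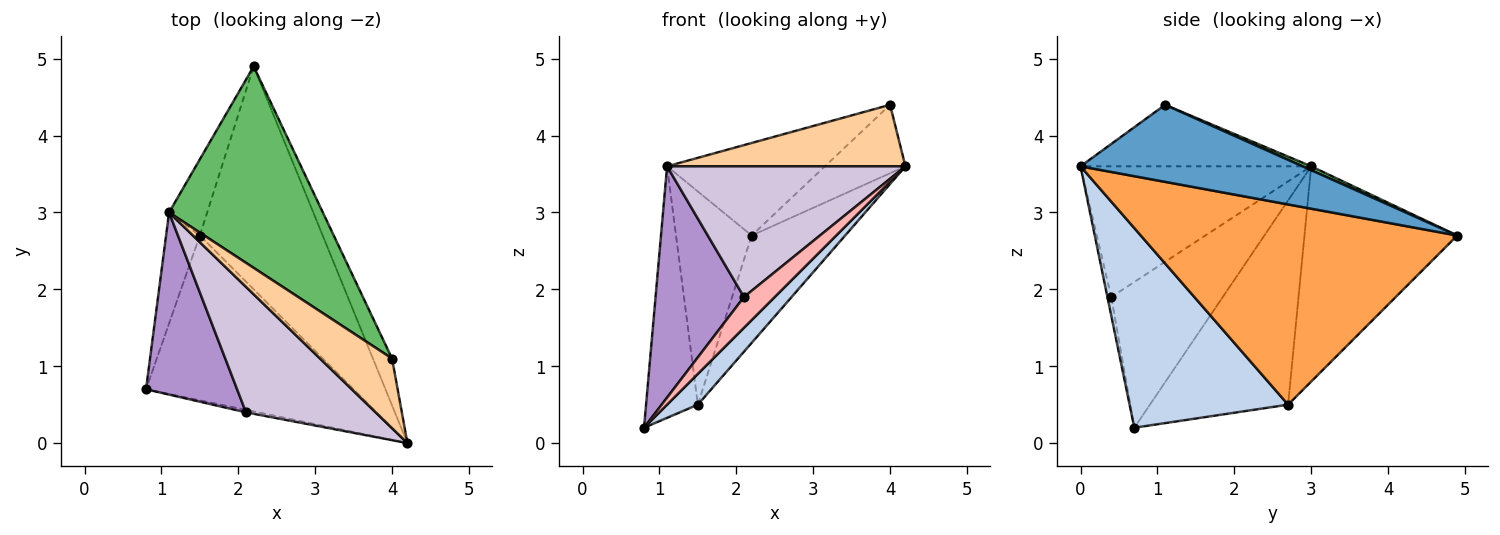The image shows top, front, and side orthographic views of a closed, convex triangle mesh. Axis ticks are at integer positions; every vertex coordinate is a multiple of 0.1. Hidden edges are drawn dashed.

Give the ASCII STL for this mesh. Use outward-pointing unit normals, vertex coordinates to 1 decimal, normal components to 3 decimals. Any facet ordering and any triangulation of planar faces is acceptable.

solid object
 facet normal 0.915 0.332 -0.227
  outer loop
   vertex 4.0 1.1 4.4
   vertex 4.2 0.0 3.6
   vertex 2.2 4.9 2.7
  endloop
 endfacet
 facet normal 0.687 -0.133 -0.714
  outer loop
   vertex 1.5 2.7 0.5
   vertex 4.2 0.0 3.6
   vertex 0.8 0.7 0.2
  endloop
 endfacet
 facet normal 0.827 0.244 -0.507
  outer loop
   vertex 1.5 2.7 0.5
   vertex 2.2 4.9 2.7
   vertex 4.2 0.0 3.6
  endloop
 endfacet
 facet normal -0.539 -0.557 0.631
  outer loop
   vertex 1.1 3.0 3.6
   vertex 4.2 0.0 3.6
   vertex 4.0 1.1 4.4
  endloop
 endfacet
 facet normal 0.023 0.417 0.909
  outer loop
   vertex 1.1 3.0 3.6
   vertex 4.0 1.1 4.4
   vertex 2.2 4.9 2.7
  endloop
 endfacet
 facet normal -0.925 0.347 -0.153
  outer loop
   vertex 1.1 3.0 3.6
   vertex 1.5 2.7 0.5
   vertex 0.8 0.7 0.2
  endloop
 endfacet
 facet normal -0.885 0.438 -0.157
  outer loop
   vertex 1.1 3.0 3.6
   vertex 2.2 4.9 2.7
   vertex 1.5 2.7 0.5
  endloop
 endfacet
 facet normal -0.124 -0.989 -0.080
  outer loop
   vertex 2.1 0.4 1.9
   vertex 0.8 0.7 0.2
   vertex 4.2 0.0 3.6
  endloop
 endfacet
 facet normal -0.704 -0.558 0.440
  outer loop
   vertex 2.1 0.4 1.9
   vertex 1.1 3.0 3.6
   vertex 0.8 0.7 0.2
  endloop
 endfacet
 facet normal -0.572 -0.591 0.568
  outer loop
   vertex 2.1 0.4 1.9
   vertex 4.2 0.0 3.6
   vertex 1.1 3.0 3.6
  endloop
 endfacet
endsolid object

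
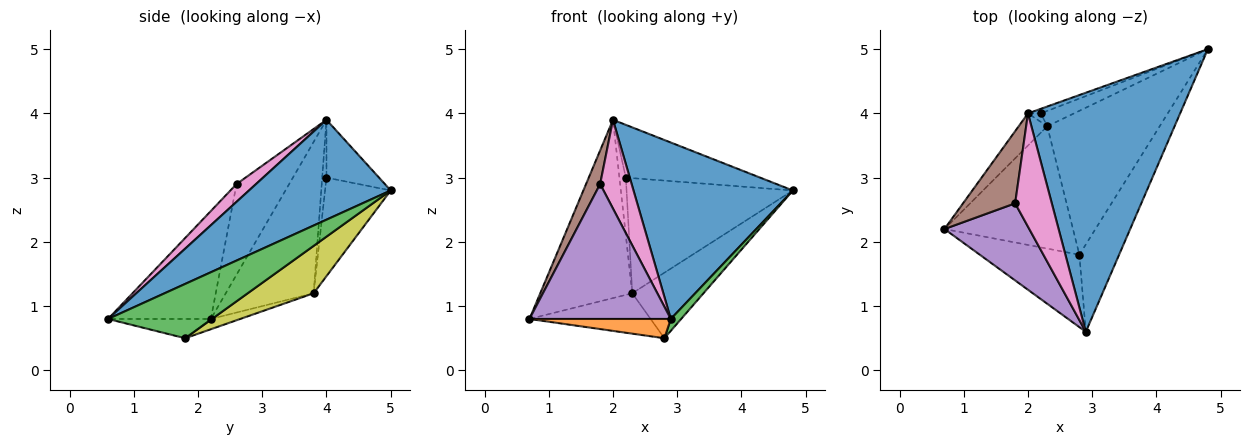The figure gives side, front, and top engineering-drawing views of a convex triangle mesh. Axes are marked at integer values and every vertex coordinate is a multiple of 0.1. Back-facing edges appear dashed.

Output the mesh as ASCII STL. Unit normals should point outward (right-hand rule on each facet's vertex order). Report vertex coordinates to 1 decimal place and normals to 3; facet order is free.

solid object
 facet normal 0.467 -0.525 0.711
  outer loop
   vertex 2.0 4.0 3.9
   vertex 2.9 0.6 0.8
   vertex 4.8 5.0 2.8
  endloop
 endfacet
 facet normal -0.184 -0.253 -0.950
  outer loop
   vertex 2.8 1.8 0.5
   vertex 2.9 0.6 0.8
   vertex 0.7 2.2 0.8
  endloop
 endfacet
 facet normal 0.805 -0.080 -0.588
  outer loop
   vertex 2.8 1.8 0.5
   vertex 4.8 5.0 2.8
   vertex 2.9 0.6 0.8
  endloop
 endfacet
 facet normal -0.363 0.928 -0.081
  outer loop
   vertex 2.2 4.0 3.0
   vertex 2.0 4.0 3.9
   vertex 4.8 5.0 2.8
  endloop
 endfacet
 facet normal -0.534 -0.734 0.420
  outer loop
   vertex 1.8 2.6 2.9
   vertex 0.7 2.2 0.8
   vertex 2.9 0.6 0.8
  endloop
 endfacet
 facet normal -0.845 -0.226 0.485
  outer loop
   vertex 1.8 2.6 2.9
   vertex 2.0 4.0 3.9
   vertex 0.7 2.2 0.8
  endloop
 endfacet
 facet normal 0.356 -0.576 0.735
  outer loop
   vertex 1.8 2.6 2.9
   vertex 2.9 0.6 0.8
   vertex 2.0 4.0 3.9
  endloop
 endfacet
 facet normal -0.076 0.312 -0.947
  outer loop
   vertex 2.3 3.8 1.2
   vertex 2.8 1.8 0.5
   vertex 0.7 2.2 0.8
  endloop
 endfacet
 facet normal 0.358 0.387 -0.850
  outer loop
   vertex 2.3 3.8 1.2
   vertex 4.8 5.0 2.8
   vertex 2.8 1.8 0.5
  endloop
 endfacet
 facet normal -0.364 0.923 -0.123
  outer loop
   vertex 2.3 3.8 1.2
   vertex 2.2 4.0 3.0
   vertex 4.8 5.0 2.8
  endloop
 endfacet
 facet normal -0.685 0.717 -0.129
  outer loop
   vertex 2.3 3.8 1.2
   vertex 0.7 2.2 0.8
   vertex 2.0 4.0 3.9
  endloop
 endfacet
 facet normal -0.551 0.826 -0.122
  outer loop
   vertex 2.3 3.8 1.2
   vertex 2.0 4.0 3.9
   vertex 2.2 4.0 3.0
  endloop
 endfacet
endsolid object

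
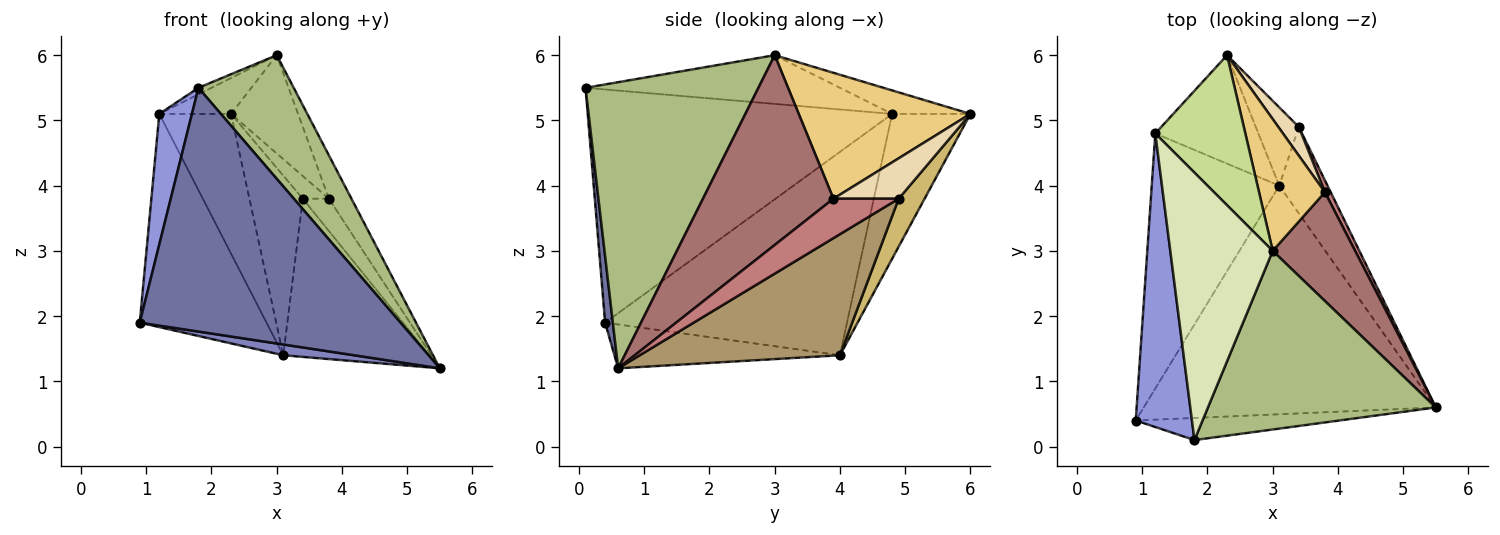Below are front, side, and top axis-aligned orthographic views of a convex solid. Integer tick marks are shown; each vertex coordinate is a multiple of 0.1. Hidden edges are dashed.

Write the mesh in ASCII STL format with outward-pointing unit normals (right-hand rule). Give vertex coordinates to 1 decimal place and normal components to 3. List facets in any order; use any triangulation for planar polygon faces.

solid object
 facet normal 0.030 -0.995 -0.090
  outer loop
   vertex 1.8 0.1 5.5
   vertex 0.9 0.4 1.9
   vertex 5.5 0.6 1.2
  endloop
 endfacet
 facet normal -0.148 -0.047 -0.988
  outer loop
   vertex 3.1 4.0 1.4
   vertex 5.5 0.6 1.2
   vertex 0.9 0.4 1.9
  endloop
 endfacet
 facet normal -0.967 -0.104 0.233
  outer loop
   vertex 1.2 4.8 5.1
   vertex 0.9 0.4 1.9
   vertex 1.8 0.1 5.5
  endloop
 endfacet
 facet normal -0.774 0.406 -0.485
  outer loop
   vertex 1.2 4.8 5.1
   vertex 3.1 4.0 1.4
   vertex 0.9 0.4 1.9
  endloop
 endfacet
 facet normal -0.653 0.598 -0.465
  outer loop
   vertex 1.2 4.8 5.1
   vertex 2.3 6.0 5.1
   vertex 3.1 4.0 1.4
  endloop
 endfacet
 facet normal 0.718 -0.396 0.572
  outer loop
   vertex 3.0 3.0 6.0
   vertex 1.8 0.1 5.5
   vertex 5.5 0.6 1.2
  endloop
 endfacet
 facet normal -0.246 0.225 0.943
  outer loop
   vertex 3.0 3.0 6.0
   vertex 2.3 6.0 5.1
   vertex 1.2 4.8 5.1
  endloop
 endfacet
 facet normal -0.429 0.022 0.903
  outer loop
   vertex 3.0 3.0 6.0
   vertex 1.2 4.8 5.1
   vertex 1.8 0.1 5.5
  endloop
 endfacet
 facet normal 0.769 0.561 -0.306
  outer loop
   vertex 3.4 4.9 3.8
   vertex 5.5 0.6 1.2
   vertex 3.1 4.0 1.4
  endloop
 endfacet
 facet normal 0.406 0.838 -0.365
  outer loop
   vertex 3.4 4.9 3.8
   vertex 3.1 4.0 1.4
   vertex 2.3 6.0 5.1
  endloop
 endfacet
 facet normal 0.837 0.327 0.438
  outer loop
   vertex 3.8 3.9 3.8
   vertex 2.3 6.0 5.1
   vertex 3.0 3.0 6.0
  endloop
 endfacet
 facet normal 0.840 0.336 0.426
  outer loop
   vertex 3.8 3.9 3.8
   vertex 3.4 4.9 3.8
   vertex 2.3 6.0 5.1
  endloop
 endfacet
 facet normal 0.906 0.157 0.393
  outer loop
   vertex 3.8 3.9 3.8
   vertex 3.0 3.0 6.0
   vertex 5.5 0.6 1.2
  endloop
 endfacet
 facet normal 0.920 0.368 0.134
  outer loop
   vertex 3.8 3.9 3.8
   vertex 5.5 0.6 1.2
   vertex 3.4 4.9 3.8
  endloop
 endfacet
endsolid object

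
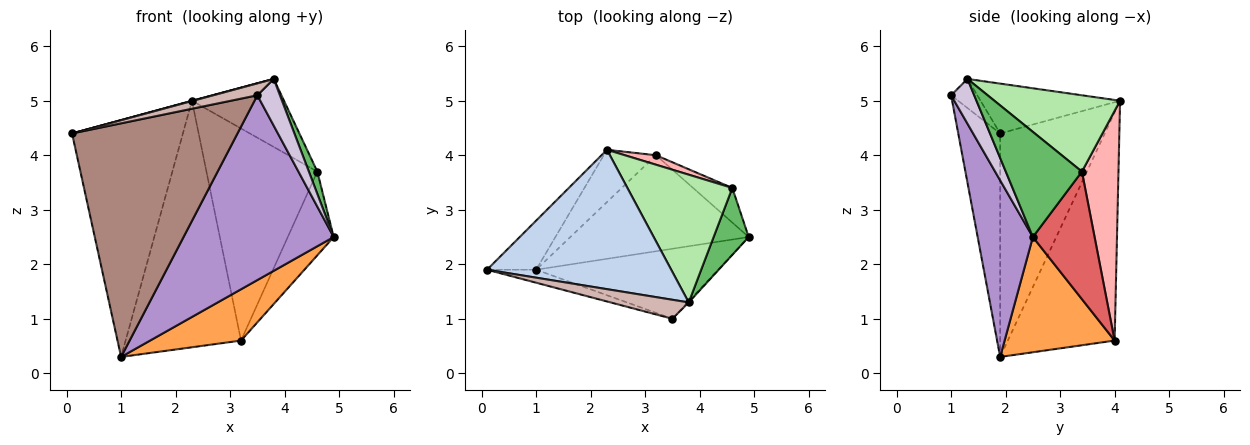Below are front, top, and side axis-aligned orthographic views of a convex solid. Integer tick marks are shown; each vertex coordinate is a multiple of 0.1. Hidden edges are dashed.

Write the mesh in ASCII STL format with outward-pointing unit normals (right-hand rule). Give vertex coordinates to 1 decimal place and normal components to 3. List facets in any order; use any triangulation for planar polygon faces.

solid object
 facet normal -0.679 0.719 -0.149
  outer loop
   vertex 1.0 1.9 0.3
   vertex 0.1 1.9 4.4
   vertex 2.3 4.1 5.0
  endloop
 endfacet
 facet normal -0.261 -0.002 0.965
  outer loop
   vertex 3.8 1.3 5.4
   vertex 2.3 4.1 5.0
   vertex 0.1 1.9 4.4
  endloop
 endfacet
 facet normal 0.495 -0.409 -0.766
  outer loop
   vertex 3.2 4.0 0.6
   vertex 4.9 2.5 2.5
   vertex 1.0 1.9 0.3
  endloop
 endfacet
 facet normal -0.671 0.725 -0.154
  outer loop
   vertex 3.2 4.0 0.6
   vertex 1.0 1.9 0.3
   vertex 2.3 4.1 5.0
  endloop
 endfacet
 facet normal 0.943 -0.105 0.314
  outer loop
   vertex 4.6 3.4 3.7
   vertex 3.8 1.3 5.4
   vertex 4.9 2.5 2.5
  endloop
 endfacet
 facet normal 0.540 0.396 0.743
  outer loop
   vertex 4.6 3.4 3.7
   vertex 2.3 4.1 5.0
   vertex 3.8 1.3 5.4
  endloop
 endfacet
 facet normal 0.779 0.579 -0.240
  outer loop
   vertex 4.6 3.4 3.7
   vertex 4.9 2.5 2.5
   vertex 3.2 4.0 0.6
  endloop
 endfacet
 facet normal 0.313 0.949 0.042
  outer loop
   vertex 4.6 3.4 3.7
   vertex 3.2 4.0 0.6
   vertex 2.3 4.1 5.0
  endloop
 endfacet
 facet normal 0.325 -0.884 -0.335
  outer loop
   vertex 3.5 1.0 5.1
   vertex 1.0 1.9 0.3
   vertex 4.9 2.5 2.5
  endloop
 endfacet
 facet normal 0.716 -0.698 -0.017
  outer loop
   vertex 3.5 1.0 5.1
   vertex 4.9 2.5 2.5
   vertex 3.8 1.3 5.4
  endloop
 endfacet
 facet normal -0.245 -0.968 -0.054
  outer loop
   vertex 3.5 1.0 5.1
   vertex 0.1 1.9 4.4
   vertex 1.0 1.9 0.3
  endloop
 endfacet
 facet normal -0.301 -0.507 0.808
  outer loop
   vertex 3.5 1.0 5.1
   vertex 3.8 1.3 5.4
   vertex 0.1 1.9 4.4
  endloop
 endfacet
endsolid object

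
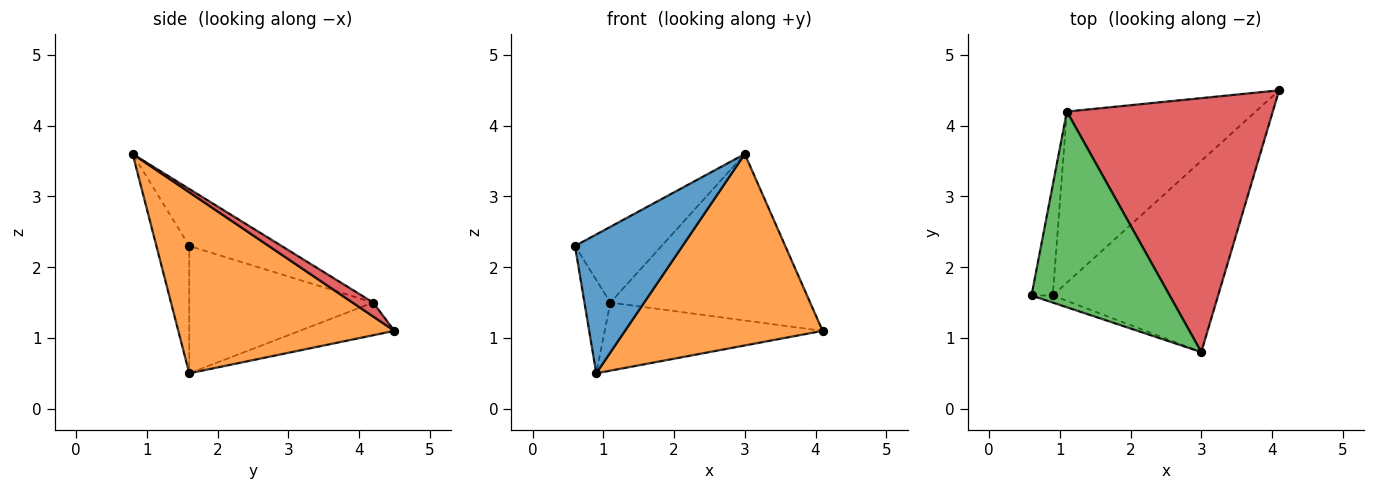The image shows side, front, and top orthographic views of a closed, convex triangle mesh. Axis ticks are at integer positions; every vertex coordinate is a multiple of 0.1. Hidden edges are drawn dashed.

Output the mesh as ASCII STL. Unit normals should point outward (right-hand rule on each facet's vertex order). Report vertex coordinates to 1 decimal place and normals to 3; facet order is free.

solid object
 facet normal -0.292 -0.955 -0.049
  outer loop
   vertex 0.9 1.6 0.5
   vertex 3.0 0.8 3.6
   vertex 0.6 1.6 2.3
  endloop
 endfacet
 facet normal 0.612 -0.560 -0.559
  outer loop
   vertex 0.9 1.6 0.5
   vertex 4.1 4.5 1.1
   vertex 3.0 0.8 3.6
  endloop
 endfacet
 facet normal -0.359 0.337 0.870
  outer loop
   vertex 1.1 4.2 1.5
   vertex 0.6 1.6 2.3
   vertex 3.0 0.8 3.6
  endloop
 endfacet
 facet normal 0.057 0.547 0.835
  outer loop
   vertex 1.1 4.2 1.5
   vertex 3.0 0.8 3.6
   vertex 4.1 4.5 1.1
  endloop
 endfacet
 facet normal -0.977 0.138 -0.163
  outer loop
   vertex 1.1 4.2 1.5
   vertex 0.9 1.6 0.5
   vertex 0.6 1.6 2.3
  endloop
 endfacet
 facet normal -0.159 0.365 -0.917
  outer loop
   vertex 1.1 4.2 1.5
   vertex 4.1 4.5 1.1
   vertex 0.9 1.6 0.5
  endloop
 endfacet
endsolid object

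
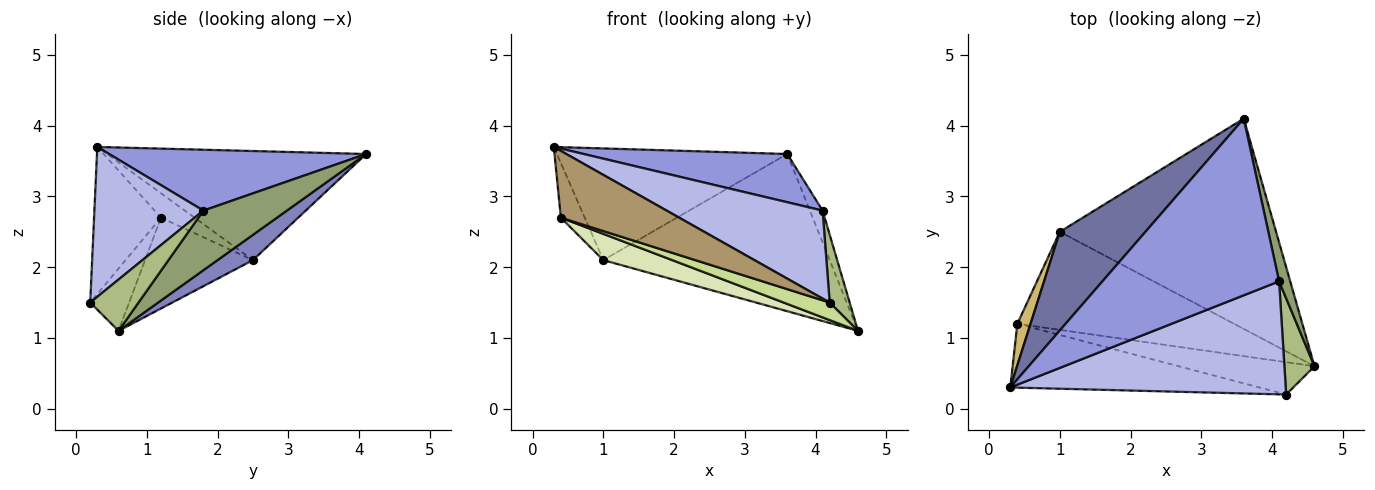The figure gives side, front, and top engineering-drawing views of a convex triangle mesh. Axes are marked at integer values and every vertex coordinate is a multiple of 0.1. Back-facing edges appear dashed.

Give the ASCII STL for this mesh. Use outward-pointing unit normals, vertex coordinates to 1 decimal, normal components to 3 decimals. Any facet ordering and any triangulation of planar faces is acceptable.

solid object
 facet normal -0.645 0.573 0.506
  outer loop
   vertex 1.0 2.5 2.1
   vertex 0.3 0.3 3.7
   vertex 3.6 4.1 3.6
  endloop
 endfacet
 facet normal 0.093 0.596 -0.797
  outer loop
   vertex 1.0 2.5 2.1
   vertex 3.6 4.1 3.6
   vertex 4.6 0.6 1.1
  endloop
 endfacet
 facet normal 0.315 -0.250 0.915
  outer loop
   vertex 4.1 1.8 2.8
   vertex 3.6 4.1 3.6
   vertex 0.3 0.3 3.7
  endloop
 endfacet
 facet normal 0.395 -0.564 0.725
  outer loop
   vertex 4.1 1.8 2.8
   vertex 0.3 0.3 3.7
   vertex 4.2 0.2 1.5
  endloop
 endfacet
 facet normal 0.972 0.148 0.181
  outer loop
   vertex 4.1 1.8 2.8
   vertex 4.6 0.6 1.1
   vertex 3.6 4.1 3.6
  endloop
 endfacet
 facet normal 0.812 -0.336 0.476
  outer loop
   vertex 4.1 1.8 2.8
   vertex 4.2 0.2 1.5
   vertex 4.6 0.6 1.1
  endloop
 endfacet
 facet normal -0.374 -0.442 -0.816
  outer loop
   vertex 0.4 1.2 2.7
   vertex 4.6 0.6 1.1
   vertex 4.2 0.2 1.5
  endloop
 endfacet
 facet normal -0.375 -0.240 -0.895
  outer loop
   vertex 0.4 1.2 2.7
   vertex 1.0 2.5 2.1
   vertex 4.6 0.6 1.1
  endloop
 endfacet
 facet normal -0.378 -0.669 -0.640
  outer loop
   vertex 0.4 1.2 2.7
   vertex 4.2 0.2 1.5
   vertex 0.3 0.3 3.7
  endloop
 endfacet
 facet normal -0.746 0.530 0.403
  outer loop
   vertex 0.4 1.2 2.7
   vertex 0.3 0.3 3.7
   vertex 1.0 2.5 2.1
  endloop
 endfacet
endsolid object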